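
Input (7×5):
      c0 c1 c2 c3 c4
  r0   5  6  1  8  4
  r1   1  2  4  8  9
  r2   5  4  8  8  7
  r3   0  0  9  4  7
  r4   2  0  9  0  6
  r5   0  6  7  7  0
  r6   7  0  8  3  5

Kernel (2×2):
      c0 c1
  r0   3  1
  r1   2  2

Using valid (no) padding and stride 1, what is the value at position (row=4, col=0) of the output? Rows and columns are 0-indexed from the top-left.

18

The receptive field on the input at this output position is [2 0 / 0 6]. Elementwise product with the kernel and sum: 2·3 + 0·1 + 0·2 + 6·2.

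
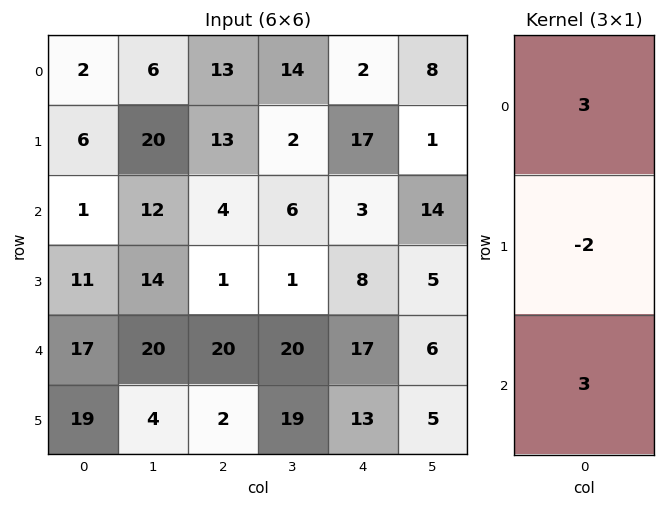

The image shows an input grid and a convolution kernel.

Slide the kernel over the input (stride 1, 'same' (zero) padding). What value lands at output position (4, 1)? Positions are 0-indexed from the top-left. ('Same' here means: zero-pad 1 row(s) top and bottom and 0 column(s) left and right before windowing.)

14

The receptive field on the zero-padded input at this output position is [14 / 20 / 4]. Elementwise product with the kernel and sum: 14·3 + 20·-2 + 4·3.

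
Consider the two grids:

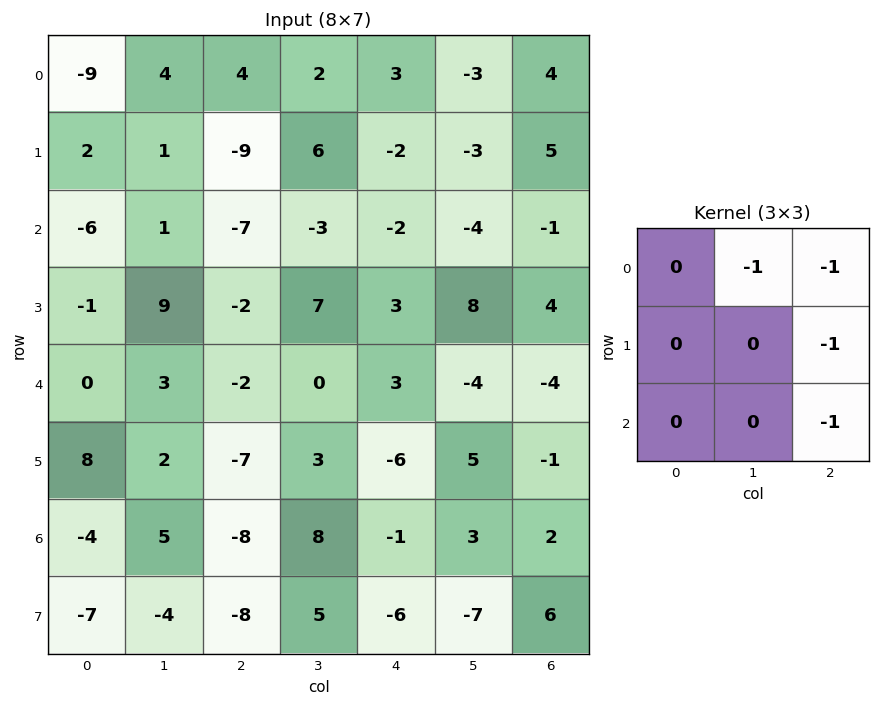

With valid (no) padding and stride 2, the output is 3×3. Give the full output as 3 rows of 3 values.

Output[0,0]: The receptive field on the input at this output position is [-9 4 4 / 2 1 -9 / -6 1 -7]. Elementwise product with the kernel and sum: 4·-1 + 4·-1 + -9·-1 + -7·-1.
Output[0,1]: The receptive field on the input at this output position is [4 2 3 / -9 6 -2 / -7 -3 -2]. Elementwise product with the kernel and sum: 2·-1 + 3·-1 + -2·-1 + -2·-1.

8 -1 -5
10 -1 5
14 4 7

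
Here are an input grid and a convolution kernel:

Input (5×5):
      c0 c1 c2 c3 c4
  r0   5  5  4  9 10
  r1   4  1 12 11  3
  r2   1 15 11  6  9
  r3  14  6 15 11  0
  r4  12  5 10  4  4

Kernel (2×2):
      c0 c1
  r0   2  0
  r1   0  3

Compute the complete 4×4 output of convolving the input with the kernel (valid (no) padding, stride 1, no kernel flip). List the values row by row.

13 46 41 27
53 35 42 49
20 75 55 12
43 42 42 34

Output[0,0]: The receptive field on the input at this output position is [5 5 / 4 1]. Elementwise product with the kernel and sum: 5·2 + 1·3.
Output[0,1]: The receptive field on the input at this output position is [5 4 / 1 12]. Elementwise product with the kernel and sum: 5·2 + 12·3.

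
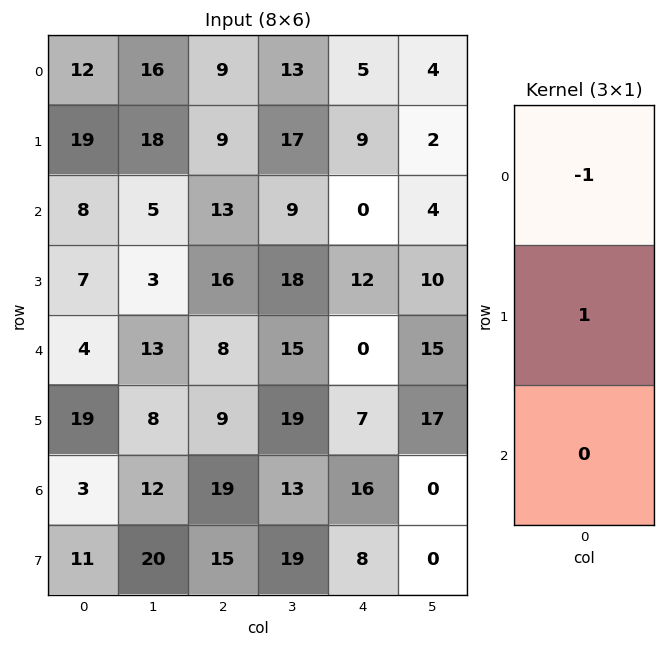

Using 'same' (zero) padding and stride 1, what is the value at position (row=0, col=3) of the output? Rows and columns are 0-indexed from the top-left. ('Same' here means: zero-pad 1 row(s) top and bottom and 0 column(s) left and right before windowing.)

The receptive field on the zero-padded input at this output position is [0 / 13 / 17]. Elementwise product with the kernel and sum: 0·-1 + 13·1.

13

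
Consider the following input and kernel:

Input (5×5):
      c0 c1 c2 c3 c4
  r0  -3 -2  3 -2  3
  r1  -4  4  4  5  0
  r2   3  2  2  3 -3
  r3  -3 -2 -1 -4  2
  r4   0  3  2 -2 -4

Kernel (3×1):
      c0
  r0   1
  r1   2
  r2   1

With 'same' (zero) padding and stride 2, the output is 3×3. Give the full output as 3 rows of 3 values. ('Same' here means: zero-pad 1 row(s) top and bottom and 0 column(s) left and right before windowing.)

Output[0,0]: The receptive field on the zero-padded input at this output position is [0 / -3 / -4]. Elementwise product with the kernel and sum: 0·1 + -3·2 + -4·1.
Output[0,1]: The receptive field on the zero-padded input at this output position is [0 / 3 / 4]. Elementwise product with the kernel and sum: 0·1 + 3·2 + 4·1.

-10 10 6
-1 7 -4
-3 3 -6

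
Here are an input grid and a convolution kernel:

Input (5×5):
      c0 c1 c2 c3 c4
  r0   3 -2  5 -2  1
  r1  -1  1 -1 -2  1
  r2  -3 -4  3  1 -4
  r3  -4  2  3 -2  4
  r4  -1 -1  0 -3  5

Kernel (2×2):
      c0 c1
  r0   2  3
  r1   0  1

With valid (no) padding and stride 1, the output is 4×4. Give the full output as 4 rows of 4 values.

Output[0,0]: The receptive field on the input at this output position is [3 -2 / -1 1]. Elementwise product with the kernel and sum: 3·2 + -2·3 + 1·1.
Output[0,1]: The receptive field on the input at this output position is [-2 5 / 1 -1]. Elementwise product with the kernel and sum: -2·2 + 5·3 + -1·1.

1 10 2 0
-3 2 -7 -5
-16 4 7 -6
-3 13 -3 13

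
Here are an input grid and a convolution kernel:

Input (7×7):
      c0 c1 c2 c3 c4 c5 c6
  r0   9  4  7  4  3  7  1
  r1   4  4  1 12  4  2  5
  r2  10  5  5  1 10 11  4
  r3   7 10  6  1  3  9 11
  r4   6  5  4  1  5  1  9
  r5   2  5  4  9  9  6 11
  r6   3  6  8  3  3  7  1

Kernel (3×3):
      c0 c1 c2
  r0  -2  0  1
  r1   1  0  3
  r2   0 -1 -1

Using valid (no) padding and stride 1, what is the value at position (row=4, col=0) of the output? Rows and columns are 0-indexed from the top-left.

The receptive field on the input at this output position is [6 5 4 / 2 5 4 / 3 6 8]. Elementwise product with the kernel and sum: 6·-2 + 4·1 + 2·1 + 4·3 + 6·-1 + 8·-1.

-8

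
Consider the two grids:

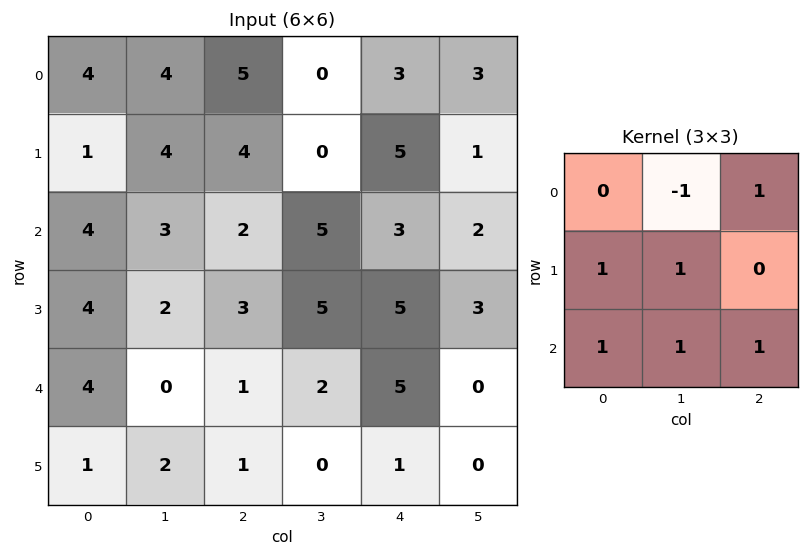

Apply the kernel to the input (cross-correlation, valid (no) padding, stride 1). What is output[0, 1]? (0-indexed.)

The receptive field on the input at this output position is [4 5 0 / 4 4 0 / 3 2 5]. Elementwise product with the kernel and sum: 5·-1 + 0·1 + 4·1 + 4·1 + 3·1 + 2·1 + 5·1.

13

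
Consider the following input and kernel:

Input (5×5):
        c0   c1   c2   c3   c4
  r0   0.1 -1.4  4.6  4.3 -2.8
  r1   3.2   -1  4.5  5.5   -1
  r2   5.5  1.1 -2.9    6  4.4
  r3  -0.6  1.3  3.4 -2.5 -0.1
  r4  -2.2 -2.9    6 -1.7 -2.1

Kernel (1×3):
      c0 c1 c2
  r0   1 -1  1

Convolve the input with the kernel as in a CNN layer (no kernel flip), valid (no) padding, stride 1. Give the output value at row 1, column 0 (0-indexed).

8.7

The receptive field on the input at this output position is [3.2 -1 4.5]. Elementwise product with the kernel and sum: 3.2·1 + -1·-1 + 4.5·1.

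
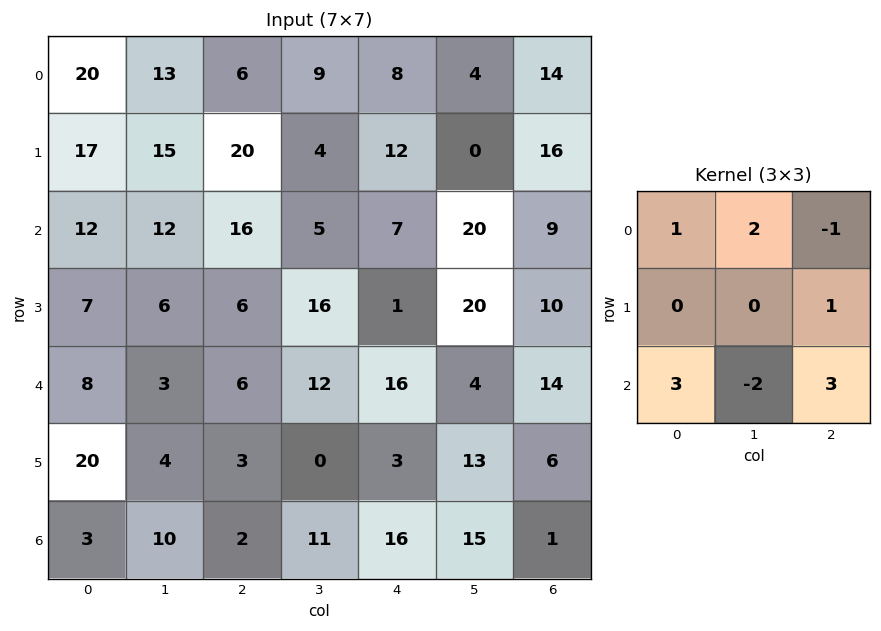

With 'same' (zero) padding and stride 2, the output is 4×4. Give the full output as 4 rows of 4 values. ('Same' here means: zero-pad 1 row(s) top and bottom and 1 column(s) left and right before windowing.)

Output[0,0]: The receptive field on the zero-padded input at this output position is [0 0 0 / 0 20 13 / 0 17 15]. Elementwise product with the kernel and sum: 0·1 + 0·2 + 0·-1 + 13·1 + 0·3 + 17·-2 + 15·3.
Output[0,1]: The receptive field on the zero-padded input at this output position is [0 0 0 / 13 6 9 / 15 20 4]. Elementwise product with the kernel and sum: 0·1 + 0·2 + 0·-1 + 9·1 + 15·3 + 20·-2 + 4·3.

24 26 -8 -32
35 110 154 72
-17 20 35 67
46 21 8 25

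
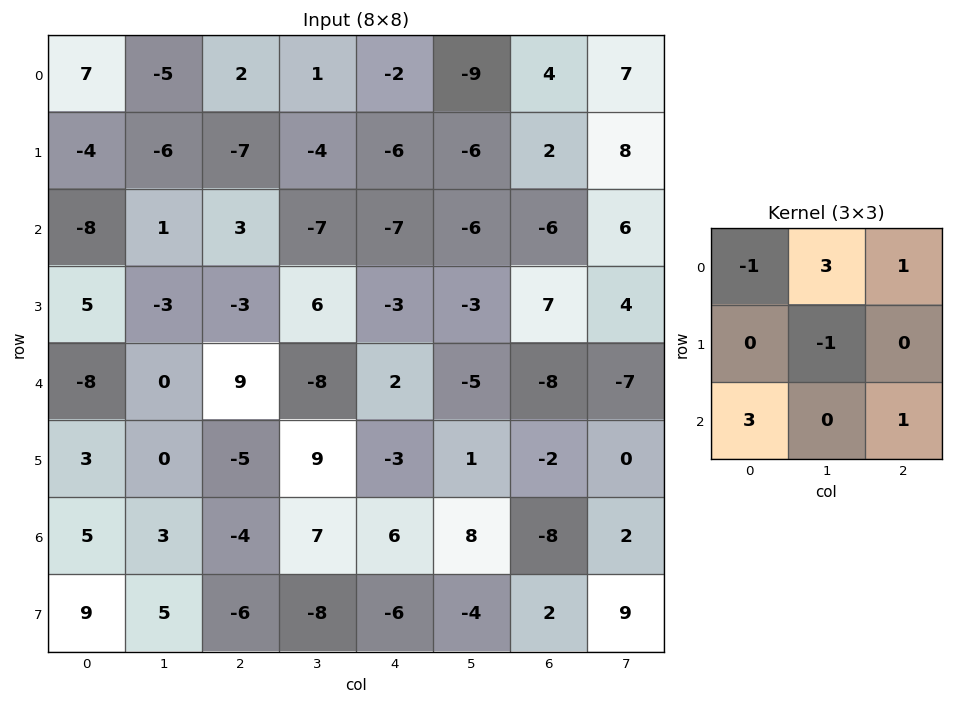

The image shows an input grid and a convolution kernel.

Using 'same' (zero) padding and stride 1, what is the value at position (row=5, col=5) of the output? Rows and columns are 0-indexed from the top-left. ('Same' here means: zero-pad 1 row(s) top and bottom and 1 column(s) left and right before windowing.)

The receptive field on the zero-padded input at this output position is [2 -5 -8 / -3 1 -2 / 6 8 -8]. Elementwise product with the kernel and sum: 2·-1 + -5·3 + -8·1 + 1·-1 + 6·3 + -8·1.

-16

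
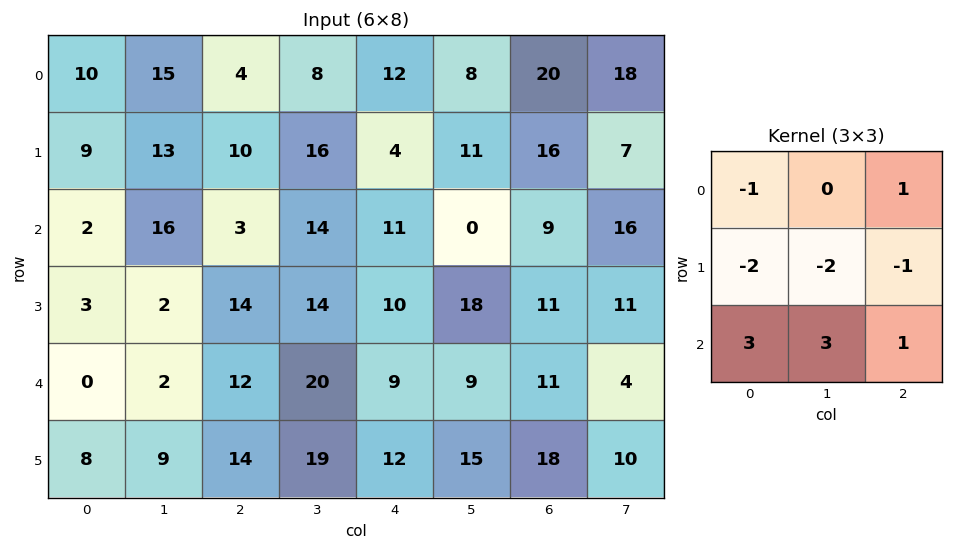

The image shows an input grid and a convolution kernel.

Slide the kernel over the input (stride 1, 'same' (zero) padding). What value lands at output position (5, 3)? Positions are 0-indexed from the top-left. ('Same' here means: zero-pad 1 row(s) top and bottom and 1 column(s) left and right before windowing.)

The receptive field on the zero-padded input at this output position is [12 20 9 / 14 19 12 / 0 0 0]. Elementwise product with the kernel and sum: 12·-1 + 9·1 + 14·-2 + 19·-2 + 12·-1 + 0·3 + 0·3 + 0·1.

-81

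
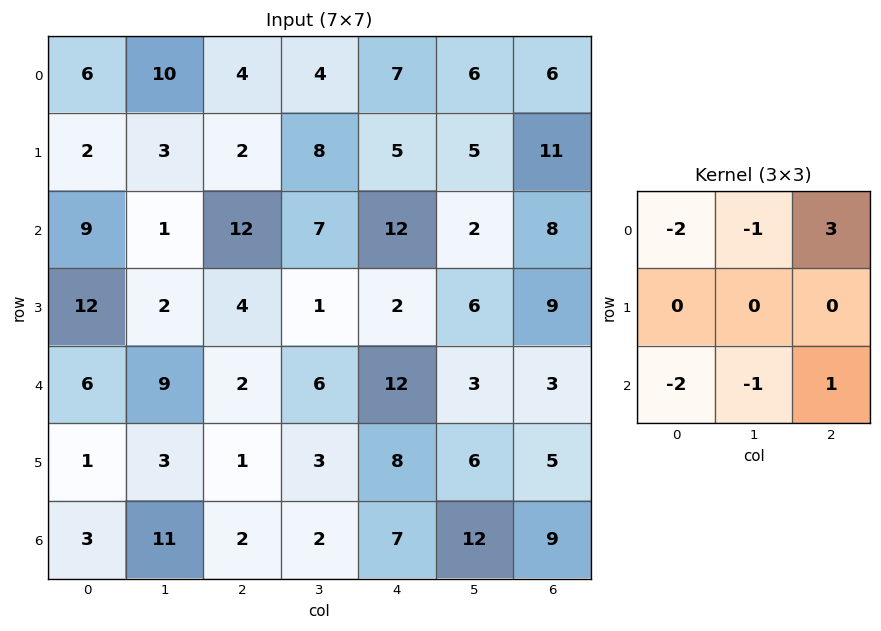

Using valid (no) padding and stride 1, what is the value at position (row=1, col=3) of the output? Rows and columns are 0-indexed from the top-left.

-4

The receptive field on the input at this output position is [8 5 5 / 7 12 2 / 1 2 6]. Elementwise product with the kernel and sum: 8·-2 + 5·-1 + 5·3 + 1·-2 + 2·-1 + 6·1.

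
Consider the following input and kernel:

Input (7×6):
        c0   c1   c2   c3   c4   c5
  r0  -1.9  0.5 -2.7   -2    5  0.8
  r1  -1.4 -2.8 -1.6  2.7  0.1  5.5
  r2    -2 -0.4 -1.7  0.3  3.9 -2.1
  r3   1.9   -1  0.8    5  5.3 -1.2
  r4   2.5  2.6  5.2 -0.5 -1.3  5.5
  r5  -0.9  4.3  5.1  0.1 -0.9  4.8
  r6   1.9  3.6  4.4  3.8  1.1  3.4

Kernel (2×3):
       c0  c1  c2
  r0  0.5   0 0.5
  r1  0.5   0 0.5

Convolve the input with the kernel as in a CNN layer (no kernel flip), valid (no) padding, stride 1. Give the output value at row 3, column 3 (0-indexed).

The receptive field on the input at this output position is [5 5.3 -1.2 / -0.5 -1.3 5.5]. Elementwise product with the kernel and sum: 5·0.5 + -1.2·0.5 + -0.5·0.5 + 5.5·0.5.

4.4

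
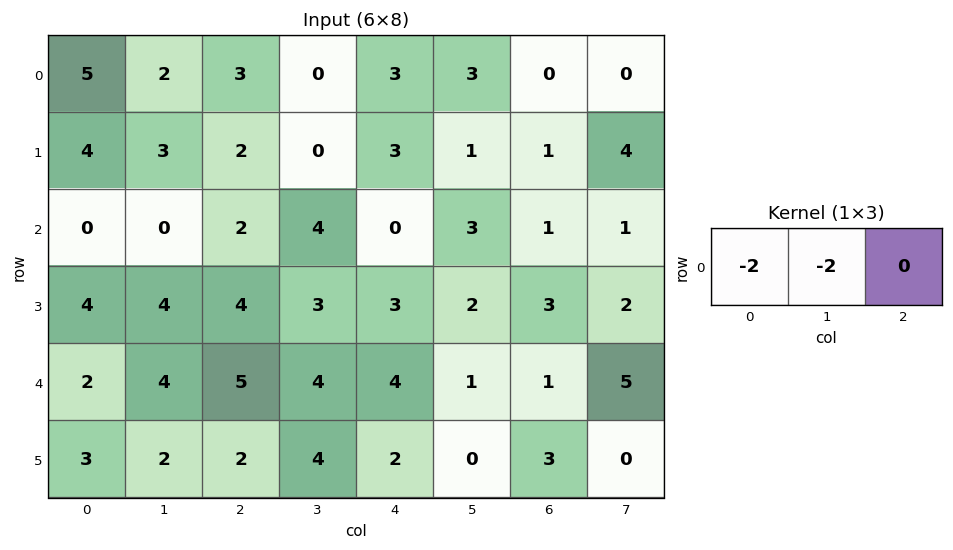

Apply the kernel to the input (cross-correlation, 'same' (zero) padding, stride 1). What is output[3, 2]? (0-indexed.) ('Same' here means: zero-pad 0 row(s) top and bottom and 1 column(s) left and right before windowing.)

The receptive field on the zero-padded input at this output position is [4 4 3]. Elementwise product with the kernel and sum: 4·-2 + 4·-2.

-16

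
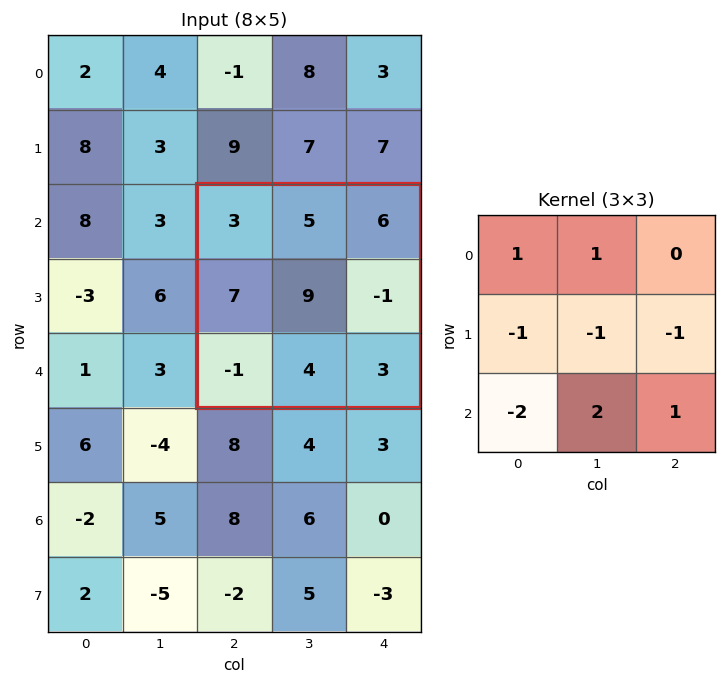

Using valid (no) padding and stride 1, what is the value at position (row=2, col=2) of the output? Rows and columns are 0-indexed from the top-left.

The receptive field on the input at this output position is [3 5 6 / 7 9 -1 / -1 4 3]. Elementwise product with the kernel and sum: 3·1 + 5·1 + 7·-1 + 9·-1 + -1·-1 + -1·-2 + 4·2 + 3·1.

6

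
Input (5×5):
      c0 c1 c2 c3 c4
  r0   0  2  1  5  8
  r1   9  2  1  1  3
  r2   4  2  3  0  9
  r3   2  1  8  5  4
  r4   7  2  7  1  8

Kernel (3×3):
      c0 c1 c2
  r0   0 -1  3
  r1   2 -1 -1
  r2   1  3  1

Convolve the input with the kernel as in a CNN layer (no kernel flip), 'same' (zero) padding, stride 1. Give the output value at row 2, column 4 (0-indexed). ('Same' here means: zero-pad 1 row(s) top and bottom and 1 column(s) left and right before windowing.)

5

The receptive field on the zero-padded input at this output position is [1 3 0 / 0 9 0 / 5 4 0]. Elementwise product with the kernel and sum: 3·-1 + 0·3 + 0·2 + 9·-1 + 0·-1 + 5·1 + 4·3 + 0·1.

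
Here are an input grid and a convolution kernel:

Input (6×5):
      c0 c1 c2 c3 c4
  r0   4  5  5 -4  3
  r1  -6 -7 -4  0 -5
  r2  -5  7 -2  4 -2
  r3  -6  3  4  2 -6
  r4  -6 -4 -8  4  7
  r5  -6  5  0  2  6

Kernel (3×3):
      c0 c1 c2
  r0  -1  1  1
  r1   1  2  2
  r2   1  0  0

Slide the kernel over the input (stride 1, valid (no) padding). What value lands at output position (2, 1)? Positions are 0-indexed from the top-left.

6

The receptive field on the input at this output position is [7 -2 4 / 3 4 2 / -4 -8 4]. Elementwise product with the kernel and sum: 7·-1 + -2·1 + 4·1 + 3·1 + 4·2 + 2·2 + -4·1.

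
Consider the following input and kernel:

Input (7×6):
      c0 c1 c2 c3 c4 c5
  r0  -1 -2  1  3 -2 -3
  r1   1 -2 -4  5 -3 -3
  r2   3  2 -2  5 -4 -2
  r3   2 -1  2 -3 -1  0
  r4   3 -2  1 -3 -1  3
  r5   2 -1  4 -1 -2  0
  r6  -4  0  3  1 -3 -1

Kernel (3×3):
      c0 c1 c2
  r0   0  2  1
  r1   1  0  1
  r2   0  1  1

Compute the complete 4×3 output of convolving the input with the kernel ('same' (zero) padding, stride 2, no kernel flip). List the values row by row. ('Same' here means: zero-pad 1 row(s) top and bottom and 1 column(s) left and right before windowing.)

Output[0,0]: The receptive field on the zero-padded input at this output position is [0 0 0 / 0 -1 -2 / 0 1 -2]. Elementwise product with the kernel and sum: 0·2 + 0·1 + 0·1 + -2·1 + 1·1 + -2·1.

-3 2 -6
3 3 -7
2 -1 -4
3 8 -4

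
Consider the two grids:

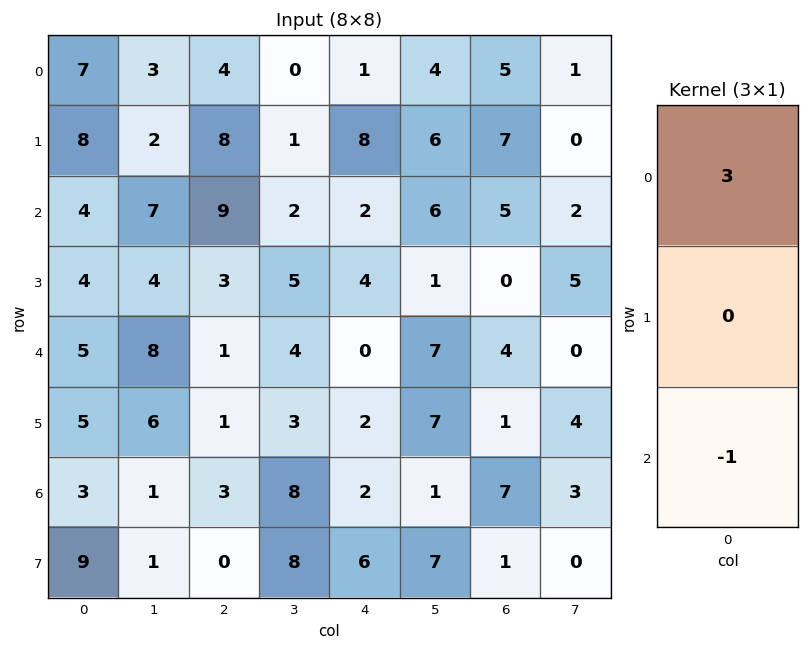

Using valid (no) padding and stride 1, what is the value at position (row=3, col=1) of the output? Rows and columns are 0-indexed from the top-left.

6

The receptive field on the input at this output position is [4 / 8 / 6]. Elementwise product with the kernel and sum: 4·3 + 6·-1.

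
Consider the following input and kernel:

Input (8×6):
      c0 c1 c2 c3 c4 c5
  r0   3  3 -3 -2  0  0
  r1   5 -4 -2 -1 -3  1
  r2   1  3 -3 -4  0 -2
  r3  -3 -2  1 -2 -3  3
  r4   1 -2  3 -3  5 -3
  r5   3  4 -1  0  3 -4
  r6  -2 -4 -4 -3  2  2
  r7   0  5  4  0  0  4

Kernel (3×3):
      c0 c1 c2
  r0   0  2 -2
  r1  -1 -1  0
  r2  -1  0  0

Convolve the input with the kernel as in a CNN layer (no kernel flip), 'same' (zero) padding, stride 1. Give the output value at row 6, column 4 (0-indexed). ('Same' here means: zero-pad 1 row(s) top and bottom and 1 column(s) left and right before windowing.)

The receptive field on the zero-padded input at this output position is [0 3 -4 / -3 2 2 / 0 0 4]. Elementwise product with the kernel and sum: 3·2 + -4·-2 + -3·-1 + 2·-1 + 0·-1.

15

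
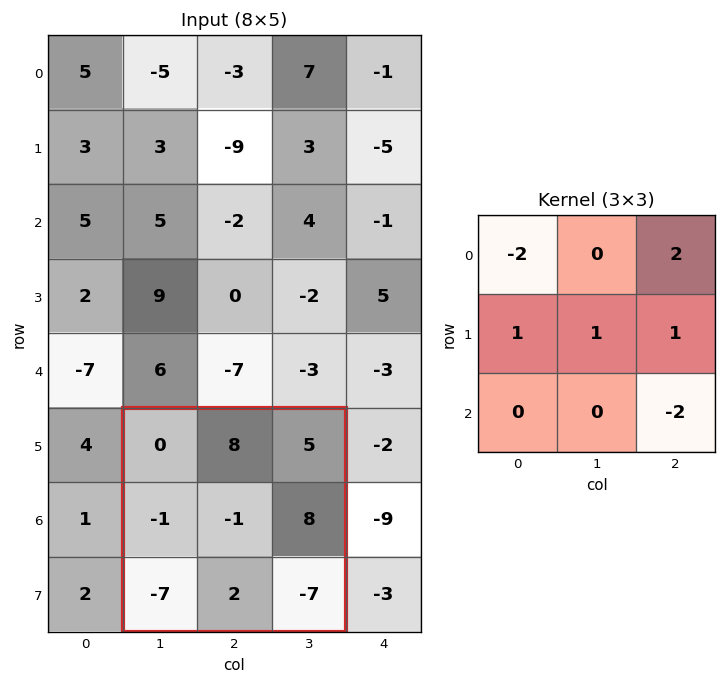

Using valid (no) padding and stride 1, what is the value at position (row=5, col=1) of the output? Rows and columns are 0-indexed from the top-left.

30

The receptive field on the input at this output position is [0 8 5 / -1 -1 8 / -7 2 -7]. Elementwise product with the kernel and sum: 0·-2 + 5·2 + -1·1 + -1·1 + 8·1 + -7·-2.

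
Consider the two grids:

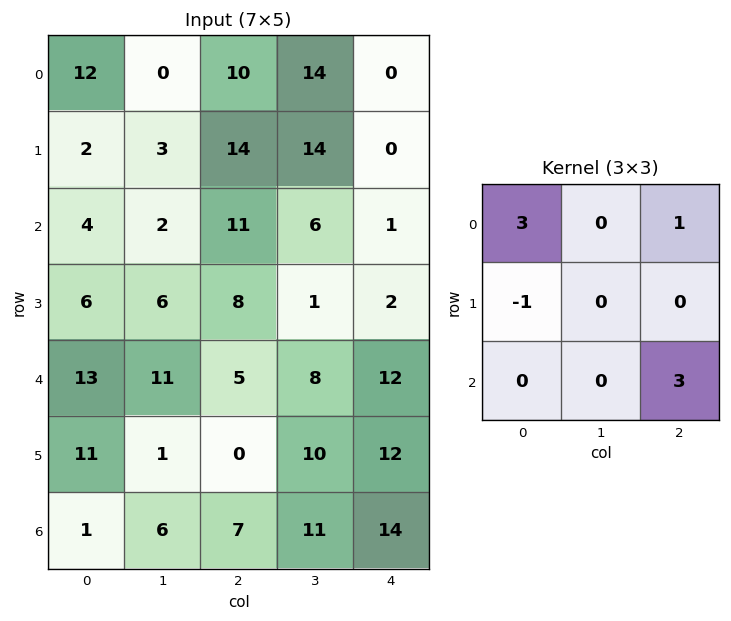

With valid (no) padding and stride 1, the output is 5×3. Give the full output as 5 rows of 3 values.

Output[0,0]: The receptive field on the input at this output position is [12 0 10 / 2 3 14 / 4 2 11]. Elementwise product with the kernel and sum: 12·3 + 10·1 + 2·-1 + 11·3.
Output[0,1]: The receptive field on the input at this output position is [0 10 14 / 3 14 14 / 2 11 6]. Elementwise product with the kernel and sum: 0·3 + 14·1 + 3·-1 + 6·3.

77 29 19
40 24 37
32 30 62
13 38 57
54 73 69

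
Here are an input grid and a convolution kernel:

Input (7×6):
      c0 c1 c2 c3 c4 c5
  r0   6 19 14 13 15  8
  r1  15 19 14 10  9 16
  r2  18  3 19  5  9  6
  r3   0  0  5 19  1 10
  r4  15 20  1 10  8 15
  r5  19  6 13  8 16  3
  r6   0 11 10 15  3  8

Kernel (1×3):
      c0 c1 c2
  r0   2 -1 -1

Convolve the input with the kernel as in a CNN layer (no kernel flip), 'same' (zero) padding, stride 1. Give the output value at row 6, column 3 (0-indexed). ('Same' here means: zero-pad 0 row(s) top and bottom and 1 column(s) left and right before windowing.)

2

The receptive field on the zero-padded input at this output position is [10 15 3]. Elementwise product with the kernel and sum: 10·2 + 15·-1 + 3·-1.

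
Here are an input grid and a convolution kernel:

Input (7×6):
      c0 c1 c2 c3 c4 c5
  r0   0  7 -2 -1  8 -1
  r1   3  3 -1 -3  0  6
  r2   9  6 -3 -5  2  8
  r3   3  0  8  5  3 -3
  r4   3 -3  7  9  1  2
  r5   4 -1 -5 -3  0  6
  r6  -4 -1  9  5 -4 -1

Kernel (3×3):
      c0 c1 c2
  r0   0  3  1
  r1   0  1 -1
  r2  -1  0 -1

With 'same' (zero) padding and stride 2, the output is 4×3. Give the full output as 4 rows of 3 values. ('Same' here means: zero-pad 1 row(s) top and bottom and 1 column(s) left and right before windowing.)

Output[0,0]: The receptive field on the zero-padded input at this output position is [0 0 0 / 0 0 7 / 0 3 3]. Elementwise product with the kernel and sum: 0·3 + 0·1 + 0·1 + 7·-1 + 0·-1 + 3·-1.
Output[0,1]: The receptive field on the zero-padded input at this output position is [0 0 0 / 7 -2 -1 / 3 -1 -3]. Elementwise product with the kernel and sum: 0·3 + 0·1 + -2·1 + -1·-1 + 3·-1 + -3·-1.

-10 -1 6
15 -9 -2
16 31 2
8 -14 3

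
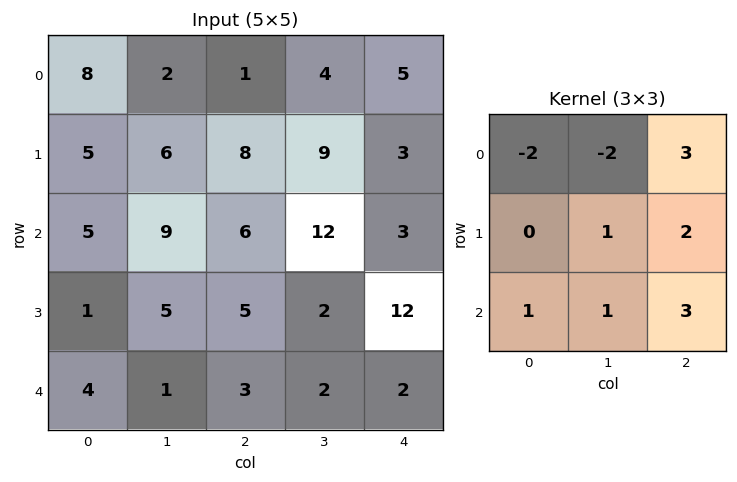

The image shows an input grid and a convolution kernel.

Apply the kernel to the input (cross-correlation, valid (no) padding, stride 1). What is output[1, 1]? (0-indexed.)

45

The receptive field on the input at this output position is [6 8 9 / 9 6 12 / 5 5 2]. Elementwise product with the kernel and sum: 6·-2 + 8·-2 + 9·3 + 6·1 + 12·2 + 5·1 + 5·1 + 2·3.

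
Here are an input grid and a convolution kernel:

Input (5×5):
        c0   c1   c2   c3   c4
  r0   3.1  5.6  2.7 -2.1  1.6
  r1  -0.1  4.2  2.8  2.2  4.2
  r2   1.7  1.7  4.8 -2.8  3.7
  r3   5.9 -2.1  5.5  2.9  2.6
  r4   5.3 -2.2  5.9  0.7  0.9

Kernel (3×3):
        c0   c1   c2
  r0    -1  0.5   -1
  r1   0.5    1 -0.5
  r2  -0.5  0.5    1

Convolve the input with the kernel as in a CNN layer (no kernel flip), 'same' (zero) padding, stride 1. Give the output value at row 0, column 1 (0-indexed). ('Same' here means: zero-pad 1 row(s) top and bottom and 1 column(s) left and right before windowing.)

The receptive field on the zero-padded input at this output position is [0 0 0 / 3.1 5.6 2.7 / -0.1 4.2 2.8]. Elementwise product with the kernel and sum: 0·-1 + 0·0.5 + 0·-1 + 3.1·0.5 + 5.6·1 + 2.7·-0.5 + -0.1·-0.5 + 4.2·0.5 + 2.8·1.

10.75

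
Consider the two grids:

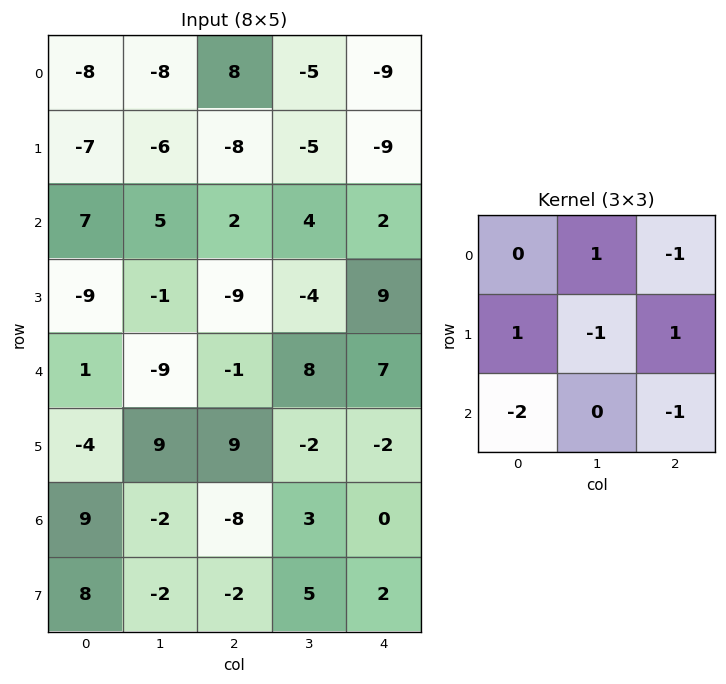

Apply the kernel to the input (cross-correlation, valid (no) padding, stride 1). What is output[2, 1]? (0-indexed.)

12

The receptive field on the input at this output position is [5 2 4 / -1 -9 -4 / -9 -1 8]. Elementwise product with the kernel and sum: 2·1 + 4·-1 + -1·1 + -9·-1 + -4·1 + -9·-2 + 8·-1.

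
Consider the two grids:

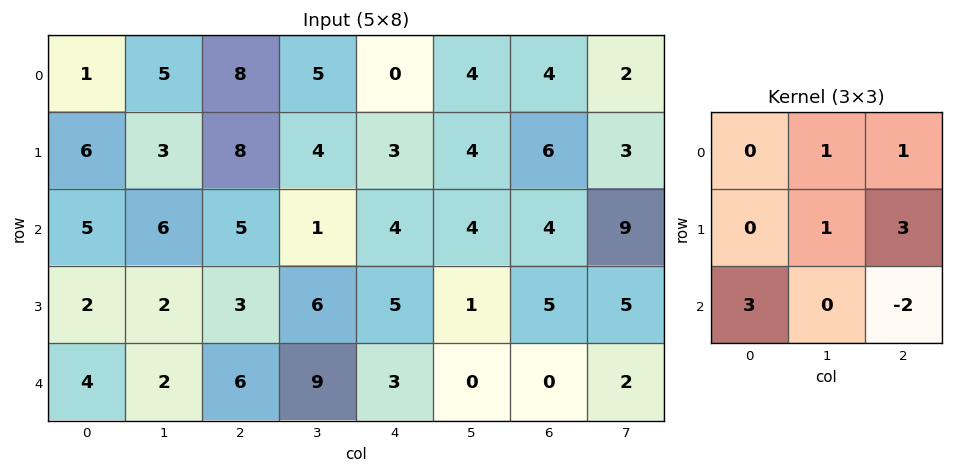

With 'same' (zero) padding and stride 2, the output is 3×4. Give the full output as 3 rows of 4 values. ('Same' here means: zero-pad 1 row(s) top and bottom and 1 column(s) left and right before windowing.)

10 24 16 16
28 14 39 33
14 42 9 16

Output[0,0]: The receptive field on the zero-padded input at this output position is [0 0 0 / 0 1 5 / 0 6 3]. Elementwise product with the kernel and sum: 0·1 + 0·1 + 1·1 + 5·3 + 0·3 + 3·-2.
Output[0,1]: The receptive field on the zero-padded input at this output position is [0 0 0 / 5 8 5 / 3 8 4]. Elementwise product with the kernel and sum: 0·1 + 0·1 + 8·1 + 5·3 + 3·3 + 4·-2.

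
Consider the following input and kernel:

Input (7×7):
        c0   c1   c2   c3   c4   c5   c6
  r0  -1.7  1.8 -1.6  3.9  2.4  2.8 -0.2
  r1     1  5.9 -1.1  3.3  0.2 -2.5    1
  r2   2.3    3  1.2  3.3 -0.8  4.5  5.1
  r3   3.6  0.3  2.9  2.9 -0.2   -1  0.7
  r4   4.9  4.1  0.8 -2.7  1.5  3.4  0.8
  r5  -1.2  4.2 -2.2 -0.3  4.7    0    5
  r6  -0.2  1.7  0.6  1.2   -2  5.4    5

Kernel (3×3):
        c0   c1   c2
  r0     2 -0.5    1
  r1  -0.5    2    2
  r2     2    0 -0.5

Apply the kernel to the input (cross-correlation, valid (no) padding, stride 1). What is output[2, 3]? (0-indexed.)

The receptive field on the input at this output position is [3.3 -0.8 4.5 / 2.9 -0.2 -1 / -2.7 1.5 3.4]. Elementwise product with the kernel and sum: 3.3·2 + -0.8·-0.5 + 4.5·1 + 2.9·-0.5 + -0.2·2 + -1·2 + -2.7·2 + 3.4·-0.5.

0.55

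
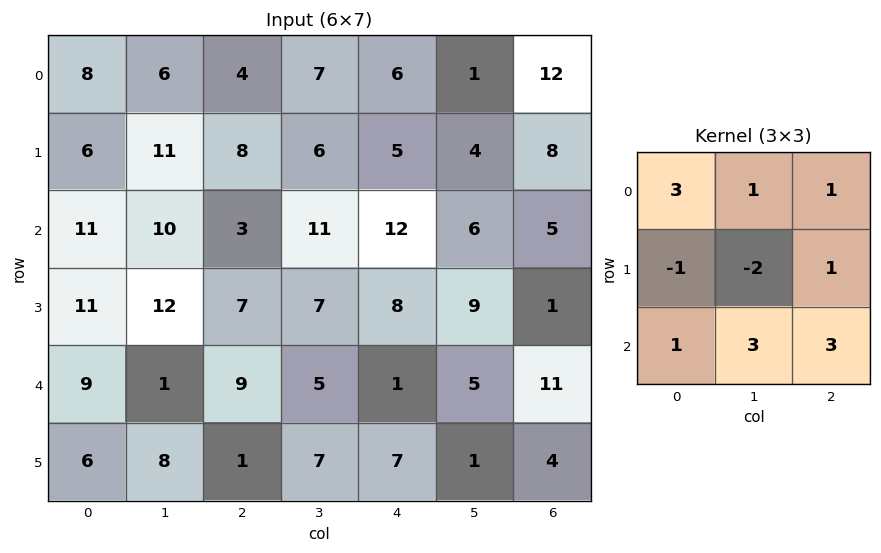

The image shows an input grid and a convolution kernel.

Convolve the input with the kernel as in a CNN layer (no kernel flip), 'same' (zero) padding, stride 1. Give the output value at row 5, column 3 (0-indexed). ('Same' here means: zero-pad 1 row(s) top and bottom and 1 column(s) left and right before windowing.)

25

The receptive field on the zero-padded input at this output position is [9 5 1 / 1 7 7 / 0 0 0]. Elementwise product with the kernel and sum: 9·3 + 5·1 + 1·1 + 1·-1 + 7·-2 + 7·1 + 0·1 + 0·3 + 0·3.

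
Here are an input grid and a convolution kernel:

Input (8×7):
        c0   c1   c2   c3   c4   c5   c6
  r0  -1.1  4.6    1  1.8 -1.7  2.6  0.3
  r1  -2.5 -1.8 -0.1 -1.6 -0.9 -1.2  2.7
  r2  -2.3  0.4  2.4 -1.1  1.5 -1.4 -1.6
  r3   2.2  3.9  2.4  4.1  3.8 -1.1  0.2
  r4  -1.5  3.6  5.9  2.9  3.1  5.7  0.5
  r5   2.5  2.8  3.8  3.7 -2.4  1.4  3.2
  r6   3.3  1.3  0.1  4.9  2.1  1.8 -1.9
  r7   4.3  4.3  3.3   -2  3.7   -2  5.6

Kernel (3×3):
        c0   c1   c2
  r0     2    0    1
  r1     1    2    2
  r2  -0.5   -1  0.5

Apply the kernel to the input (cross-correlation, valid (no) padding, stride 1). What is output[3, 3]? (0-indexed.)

The receptive field on the input at this output position is [4.1 3.8 -1.1 / 2.9 3.1 5.7 / 3.7 -2.4 1.4]. Elementwise product with the kernel and sum: 4.1·2 + -1.1·1 + 2.9·1 + 3.1·2 + 5.7·2 + 3.7·-0.5 + -2.4·-1 + 1.4·0.5.

28.85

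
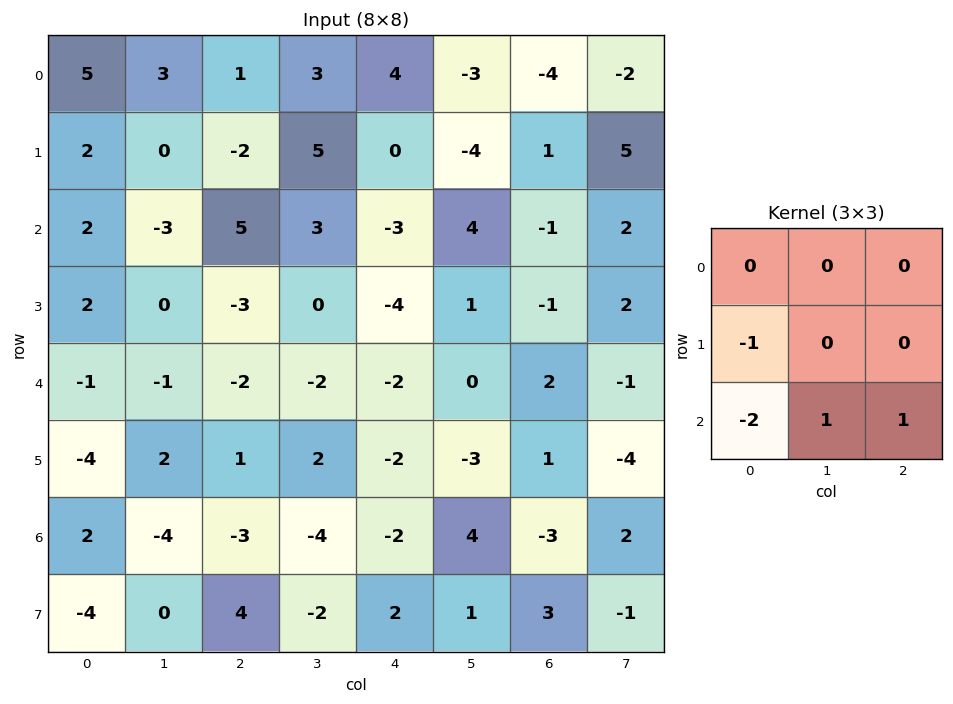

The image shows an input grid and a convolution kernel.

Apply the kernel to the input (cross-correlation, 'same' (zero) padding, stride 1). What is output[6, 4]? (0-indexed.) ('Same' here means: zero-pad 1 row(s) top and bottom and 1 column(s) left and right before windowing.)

The receptive field on the zero-padded input at this output position is [2 -2 -3 / -4 -2 4 / -2 2 1]. Elementwise product with the kernel and sum: -4·-1 + -2·-2 + 2·1 + 1·1.

11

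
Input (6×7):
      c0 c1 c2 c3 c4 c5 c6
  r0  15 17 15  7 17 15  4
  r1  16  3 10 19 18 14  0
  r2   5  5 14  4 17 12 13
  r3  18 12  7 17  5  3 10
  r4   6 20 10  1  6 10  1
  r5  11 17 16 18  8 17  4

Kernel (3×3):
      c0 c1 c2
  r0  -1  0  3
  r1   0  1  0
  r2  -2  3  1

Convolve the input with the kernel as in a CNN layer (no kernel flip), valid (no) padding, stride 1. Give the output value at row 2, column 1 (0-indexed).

5

The receptive field on the input at this output position is [5 14 4 / 12 7 17 / 20 10 1]. Elementwise product with the kernel and sum: 5·-1 + 4·3 + 7·1 + 20·-2 + 10·3 + 1·1.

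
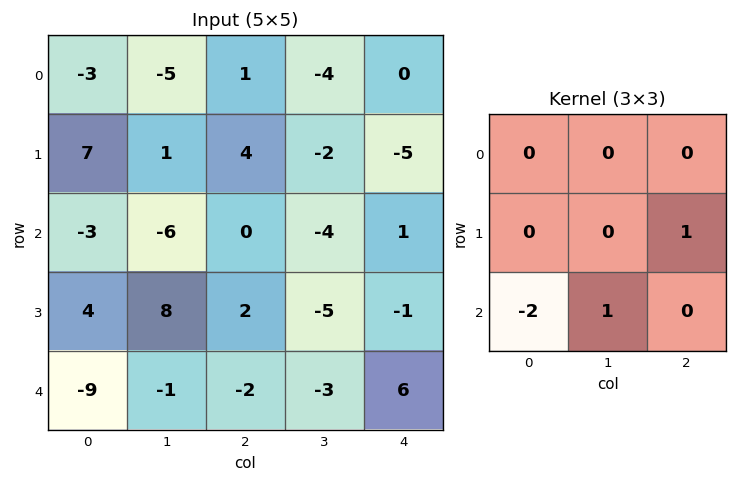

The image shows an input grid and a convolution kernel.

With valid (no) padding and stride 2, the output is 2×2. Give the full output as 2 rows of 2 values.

Output[0,0]: The receptive field on the input at this output position is [-3 -5 1 / 7 1 4 / -3 -6 0]. Elementwise product with the kernel and sum: 4·1 + -3·-2 + -6·1.

4 -9
19 0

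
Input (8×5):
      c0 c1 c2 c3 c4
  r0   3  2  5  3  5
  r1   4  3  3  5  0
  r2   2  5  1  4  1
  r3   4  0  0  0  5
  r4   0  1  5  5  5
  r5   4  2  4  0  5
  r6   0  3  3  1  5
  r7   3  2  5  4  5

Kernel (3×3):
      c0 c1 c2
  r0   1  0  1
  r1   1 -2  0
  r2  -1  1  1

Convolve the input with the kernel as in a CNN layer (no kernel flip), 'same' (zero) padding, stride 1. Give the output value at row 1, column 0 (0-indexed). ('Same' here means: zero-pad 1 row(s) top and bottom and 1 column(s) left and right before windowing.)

1

The receptive field on the zero-padded input at this output position is [0 3 2 / 0 4 3 / 0 2 5]. Elementwise product with the kernel and sum: 0·1 + 2·1 + 0·1 + 4·-2 + 0·-1 + 2·1 + 5·1.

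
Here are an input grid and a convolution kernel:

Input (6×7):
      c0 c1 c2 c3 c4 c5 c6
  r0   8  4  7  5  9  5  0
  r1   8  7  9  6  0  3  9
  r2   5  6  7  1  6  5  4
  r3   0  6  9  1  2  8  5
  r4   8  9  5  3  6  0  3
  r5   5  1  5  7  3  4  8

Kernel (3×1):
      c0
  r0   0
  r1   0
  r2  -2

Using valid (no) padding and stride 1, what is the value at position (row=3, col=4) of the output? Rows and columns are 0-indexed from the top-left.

-6

The receptive field on the input at this output position is [2 / 6 / 3]. Elementwise product with the kernel and sum: 3·-2.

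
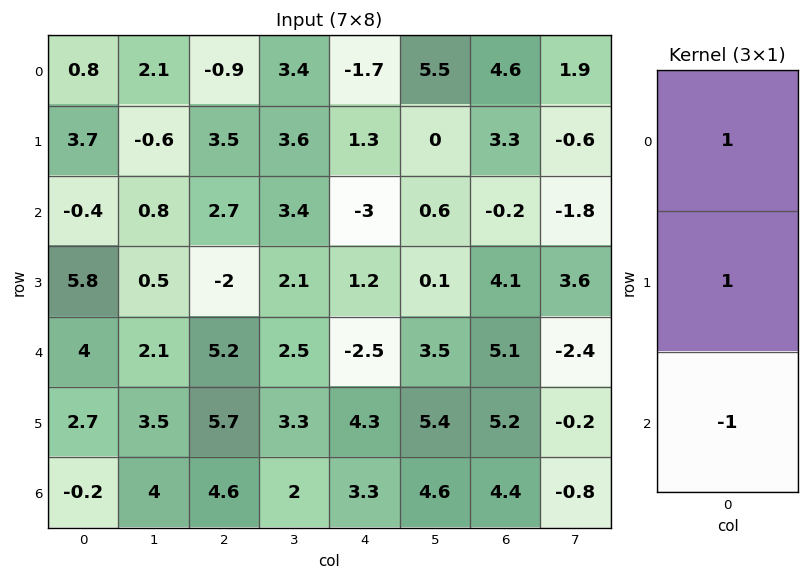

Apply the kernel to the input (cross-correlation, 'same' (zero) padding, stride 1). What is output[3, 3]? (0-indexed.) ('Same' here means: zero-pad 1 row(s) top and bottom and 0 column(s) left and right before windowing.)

3

The receptive field on the zero-padded input at this output position is [3.4 / 2.1 / 2.5]. Elementwise product with the kernel and sum: 3.4·1 + 2.1·1 + 2.5·-1.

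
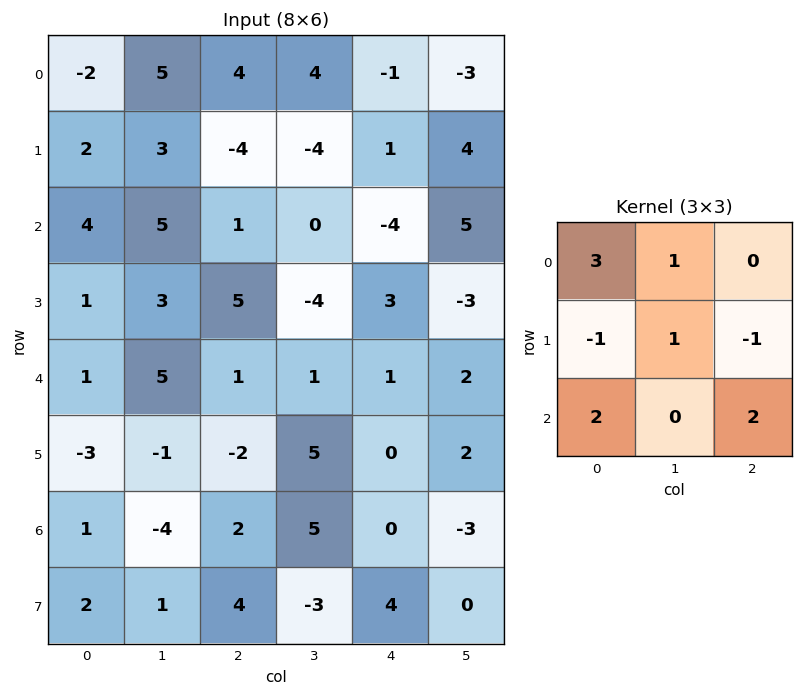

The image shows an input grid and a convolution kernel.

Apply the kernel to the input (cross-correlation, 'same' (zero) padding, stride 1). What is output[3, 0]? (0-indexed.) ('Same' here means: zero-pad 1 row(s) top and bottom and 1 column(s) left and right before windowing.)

12

The receptive field on the zero-padded input at this output position is [0 4 5 / 0 1 3 / 0 1 5]. Elementwise product with the kernel and sum: 0·3 + 4·1 + 0·-1 + 1·1 + 3·-1 + 0·2 + 5·2.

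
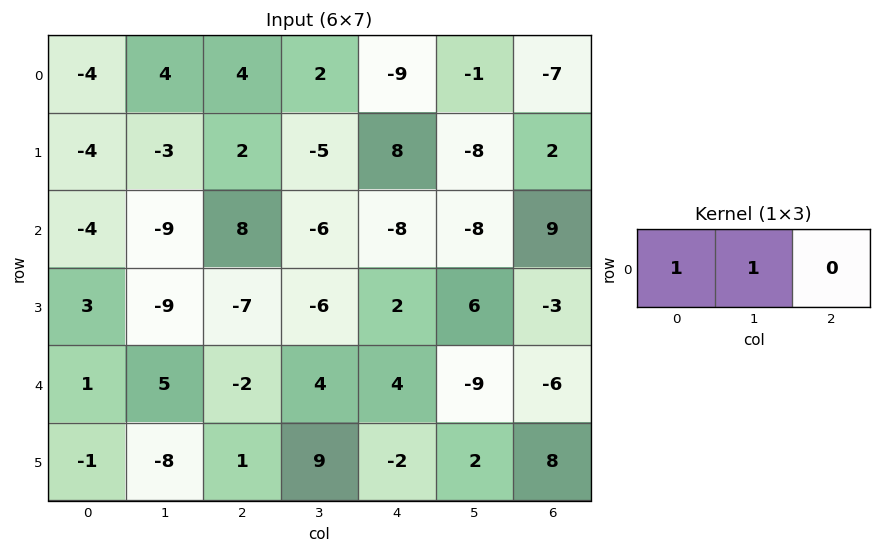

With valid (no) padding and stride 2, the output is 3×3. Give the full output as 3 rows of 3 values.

Output[0,0]: The receptive field on the input at this output position is [-4 4 4]. Elementwise product with the kernel and sum: -4·1 + 4·1.

0 6 -10
-13 2 -16
6 2 -5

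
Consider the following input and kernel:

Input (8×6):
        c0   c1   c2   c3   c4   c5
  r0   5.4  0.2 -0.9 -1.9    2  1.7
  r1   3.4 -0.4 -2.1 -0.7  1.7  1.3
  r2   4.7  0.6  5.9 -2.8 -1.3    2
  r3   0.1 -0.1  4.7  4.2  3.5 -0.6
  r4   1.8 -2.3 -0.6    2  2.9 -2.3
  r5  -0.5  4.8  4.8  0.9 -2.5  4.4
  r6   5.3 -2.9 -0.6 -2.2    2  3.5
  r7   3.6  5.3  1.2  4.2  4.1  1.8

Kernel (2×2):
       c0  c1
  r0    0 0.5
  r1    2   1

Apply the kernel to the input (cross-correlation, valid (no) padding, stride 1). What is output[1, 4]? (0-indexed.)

The receptive field on the input at this output position is [1.7 1.3 / -1.3 2]. Elementwise product with the kernel and sum: 1.3·0.5 + -1.3·2 + 2·1.

0.05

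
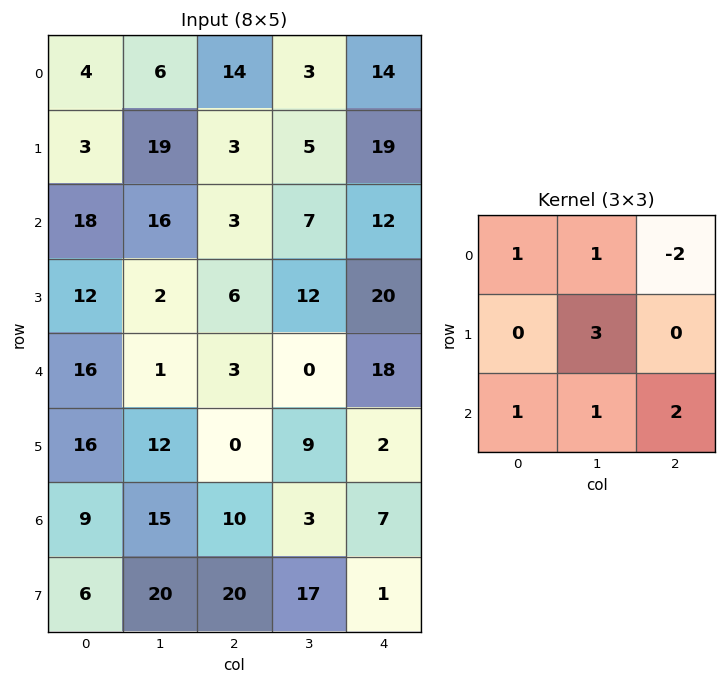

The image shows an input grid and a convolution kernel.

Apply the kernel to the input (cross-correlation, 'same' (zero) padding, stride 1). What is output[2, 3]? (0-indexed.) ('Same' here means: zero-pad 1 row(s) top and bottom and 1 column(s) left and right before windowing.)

49

The receptive field on the zero-padded input at this output position is [3 5 19 / 3 7 12 / 6 12 20]. Elementwise product with the kernel and sum: 3·1 + 5·1 + 19·-2 + 7·3 + 6·1 + 12·1 + 20·2.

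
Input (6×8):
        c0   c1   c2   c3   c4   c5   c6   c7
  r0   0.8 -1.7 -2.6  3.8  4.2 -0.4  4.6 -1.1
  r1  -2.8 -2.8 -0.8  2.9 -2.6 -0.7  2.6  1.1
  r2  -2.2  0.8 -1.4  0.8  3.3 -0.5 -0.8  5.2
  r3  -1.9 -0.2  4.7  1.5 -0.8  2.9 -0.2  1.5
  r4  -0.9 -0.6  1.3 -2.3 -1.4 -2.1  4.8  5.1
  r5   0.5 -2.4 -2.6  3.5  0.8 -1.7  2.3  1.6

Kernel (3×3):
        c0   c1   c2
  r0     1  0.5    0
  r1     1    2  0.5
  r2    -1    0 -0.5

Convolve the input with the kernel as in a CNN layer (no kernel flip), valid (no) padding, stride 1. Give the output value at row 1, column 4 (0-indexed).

The receptive field on the input at this output position is [-2.6 -0.7 2.6 / 3.3 -0.5 -0.8 / -0.8 2.9 -0.2]. Elementwise product with the kernel and sum: -2.6·1 + -0.7·0.5 + 3.3·1 + -0.5·2 + -0.8·0.5 + -0.8·-1 + -0.2·-0.5.

-0.15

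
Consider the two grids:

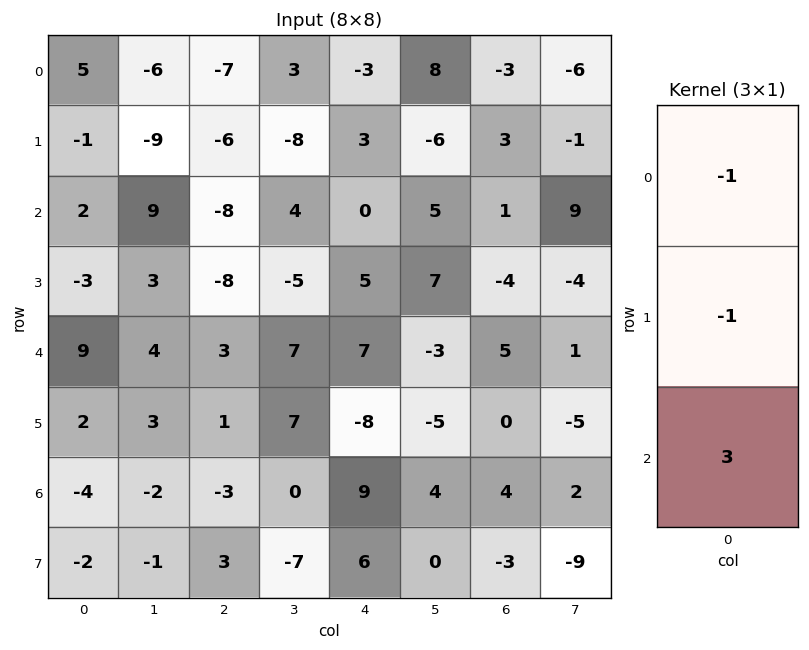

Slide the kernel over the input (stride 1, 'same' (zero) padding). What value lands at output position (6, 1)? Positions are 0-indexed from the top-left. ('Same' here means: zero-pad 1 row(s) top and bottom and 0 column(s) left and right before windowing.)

-4

The receptive field on the zero-padded input at this output position is [3 / -2 / -1]. Elementwise product with the kernel and sum: 3·-1 + -2·-1 + -1·3.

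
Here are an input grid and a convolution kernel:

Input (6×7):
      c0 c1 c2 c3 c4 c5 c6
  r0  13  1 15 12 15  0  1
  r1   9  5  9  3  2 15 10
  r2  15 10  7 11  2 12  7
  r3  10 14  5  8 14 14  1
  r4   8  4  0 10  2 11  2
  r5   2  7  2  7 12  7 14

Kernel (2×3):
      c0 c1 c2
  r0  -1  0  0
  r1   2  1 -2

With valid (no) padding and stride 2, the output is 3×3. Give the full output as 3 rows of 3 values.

-8 2 -16
9 -17 38
-1 -13 1

Output[0,0]: The receptive field on the input at this output position is [13 1 15 / 9 5 9]. Elementwise product with the kernel and sum: 13·-1 + 9·2 + 5·1 + 9·-2.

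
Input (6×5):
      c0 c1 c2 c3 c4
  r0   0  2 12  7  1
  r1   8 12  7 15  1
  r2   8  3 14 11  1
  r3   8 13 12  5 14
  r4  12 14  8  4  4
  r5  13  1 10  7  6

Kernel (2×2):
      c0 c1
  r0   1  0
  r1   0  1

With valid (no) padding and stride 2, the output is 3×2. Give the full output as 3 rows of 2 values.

Output[0,0]: The receptive field on the input at this output position is [0 2 / 8 12]. Elementwise product with the kernel and sum: 0·1 + 12·1.
Output[0,1]: The receptive field on the input at this output position is [12 7 / 7 15]. Elementwise product with the kernel and sum: 12·1 + 15·1.

12 27
21 19
13 15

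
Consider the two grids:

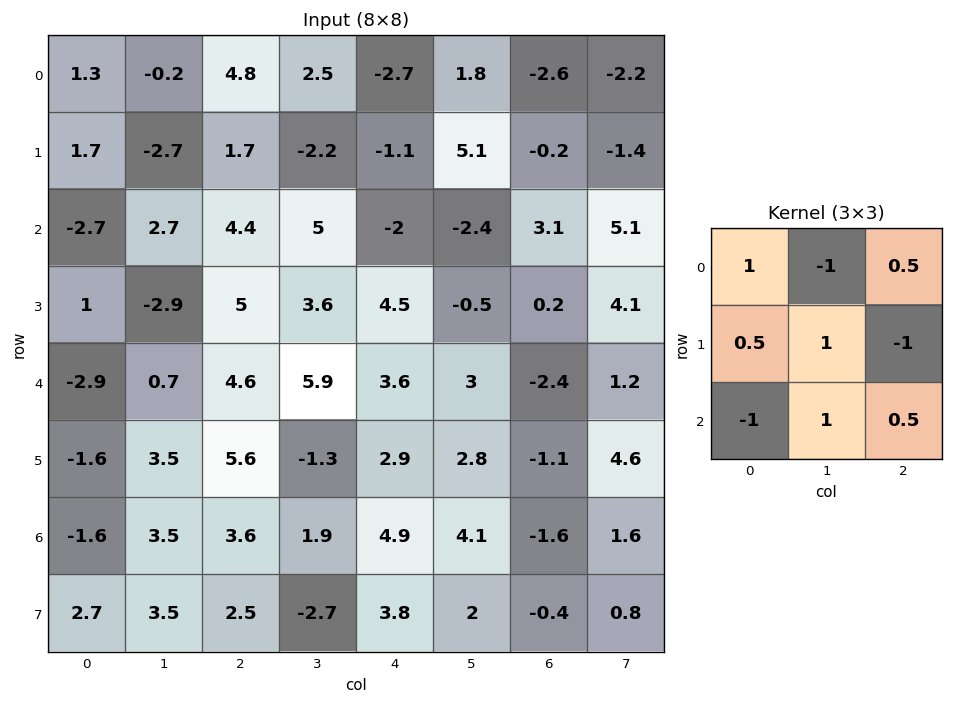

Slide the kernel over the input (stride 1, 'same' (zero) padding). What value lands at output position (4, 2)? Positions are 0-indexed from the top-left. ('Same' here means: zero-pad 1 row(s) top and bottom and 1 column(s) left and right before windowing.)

The receptive field on the zero-padded input at this output position is [-2.9 5 3.6 / 0.7 4.6 5.9 / 3.5 5.6 -1.3]. Elementwise product with the kernel and sum: -2.9·1 + 5·-1 + 3.6·0.5 + 0.7·0.5 + 4.6·1 + 5.9·-1 + 3.5·-1 + 5.6·1 + -1.3·0.5.

-5.6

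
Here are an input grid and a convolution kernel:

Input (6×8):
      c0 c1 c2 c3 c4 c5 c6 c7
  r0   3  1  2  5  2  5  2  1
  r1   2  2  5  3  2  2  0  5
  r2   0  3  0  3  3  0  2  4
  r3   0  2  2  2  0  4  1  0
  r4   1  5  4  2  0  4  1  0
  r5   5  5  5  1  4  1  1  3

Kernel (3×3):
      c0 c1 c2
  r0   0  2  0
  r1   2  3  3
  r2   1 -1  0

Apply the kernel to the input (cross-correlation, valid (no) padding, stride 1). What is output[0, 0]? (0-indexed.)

24

The receptive field on the input at this output position is [3 1 2 / 2 2 5 / 0 3 0]. Elementwise product with the kernel and sum: 1·2 + 2·2 + 2·3 + 5·3 + 0·1 + 3·-1.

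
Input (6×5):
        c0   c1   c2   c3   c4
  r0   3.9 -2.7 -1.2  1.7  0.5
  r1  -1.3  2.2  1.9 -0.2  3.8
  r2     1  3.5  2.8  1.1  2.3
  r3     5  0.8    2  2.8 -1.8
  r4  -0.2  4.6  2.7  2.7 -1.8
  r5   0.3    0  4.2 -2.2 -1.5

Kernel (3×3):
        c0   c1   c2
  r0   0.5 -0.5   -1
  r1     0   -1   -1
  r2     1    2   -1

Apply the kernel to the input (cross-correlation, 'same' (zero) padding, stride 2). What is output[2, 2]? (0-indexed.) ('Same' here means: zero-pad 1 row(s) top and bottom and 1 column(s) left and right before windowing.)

-1.1

The receptive field on the zero-padded input at this output position is [2.8 -1.8 0 / 2.7 -1.8 0 / -2.2 -1.5 0]. Elementwise product with the kernel and sum: 2.8·0.5 + -1.8·-0.5 + 0·-1 + -1.8·-1 + 0·-1 + -2.2·1 + -1.5·2 + 0·-1.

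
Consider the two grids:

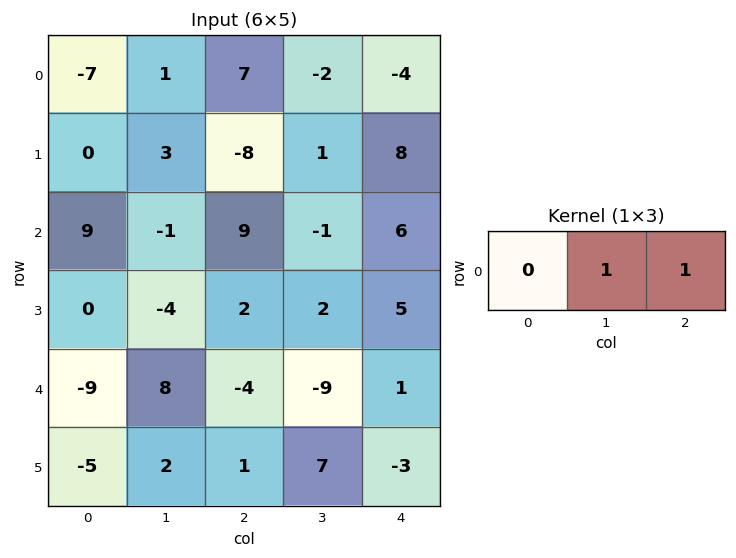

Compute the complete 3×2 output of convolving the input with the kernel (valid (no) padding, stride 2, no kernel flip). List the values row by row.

Output[0,0]: The receptive field on the input at this output position is [-7 1 7]. Elementwise product with the kernel and sum: 1·1 + 7·1.

8 -6
8 5
4 -8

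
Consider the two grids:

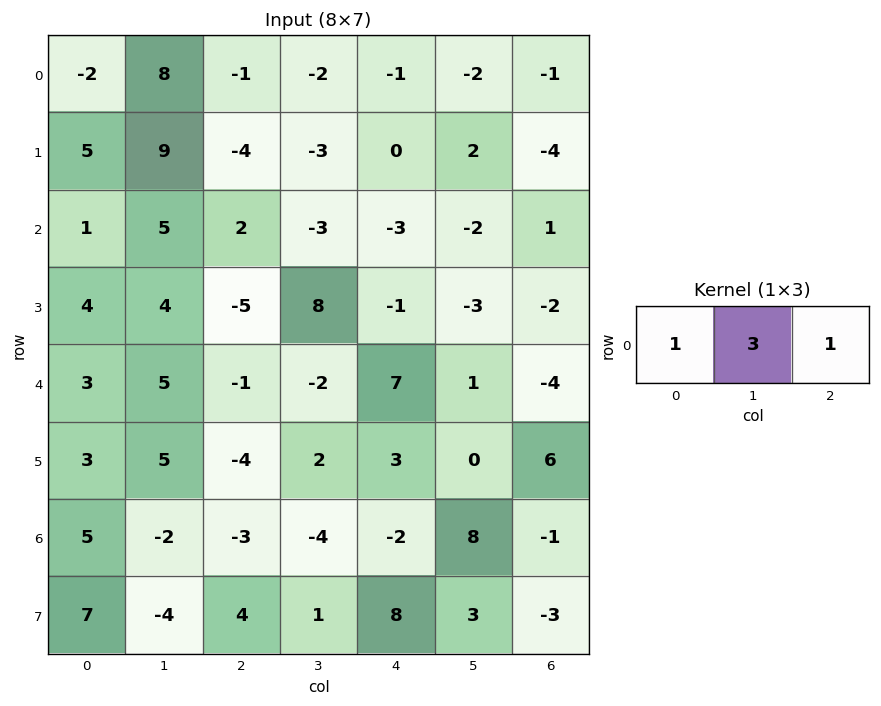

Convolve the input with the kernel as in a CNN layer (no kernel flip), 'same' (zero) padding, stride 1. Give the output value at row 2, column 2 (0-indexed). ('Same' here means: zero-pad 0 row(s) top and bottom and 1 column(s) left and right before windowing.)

8

The receptive field on the zero-padded input at this output position is [5 2 -3]. Elementwise product with the kernel and sum: 5·1 + 2·3 + -3·1.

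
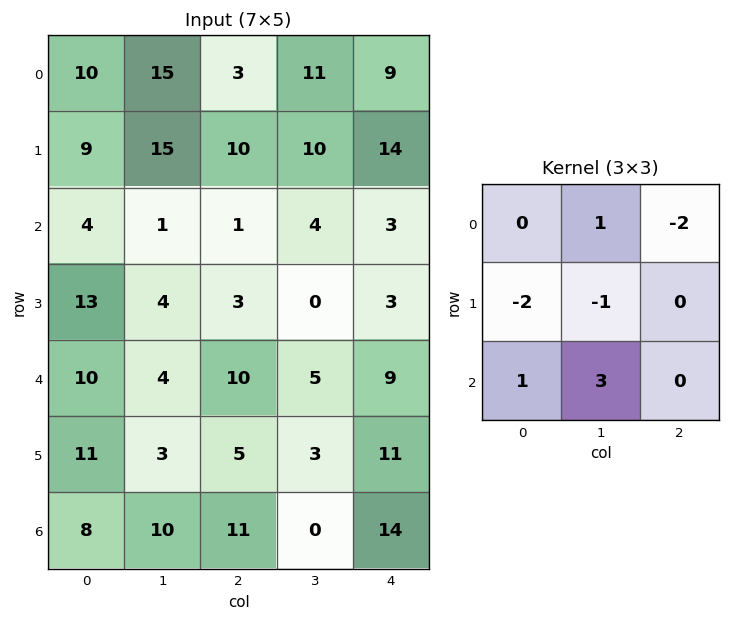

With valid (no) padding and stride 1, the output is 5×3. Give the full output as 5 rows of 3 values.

Output[0,0]: The receptive field on the input at this output position is [10 15 3 / 9 15 10 / 4 1 1]. Elementwise product with the kernel and sum: 15·1 + 3·-2 + 9·-2 + 15·-1 + 4·1 + 1·3.

-17 -55 -24
11 0 -21
-9 16 17
-6 3 -17
-3 32 -15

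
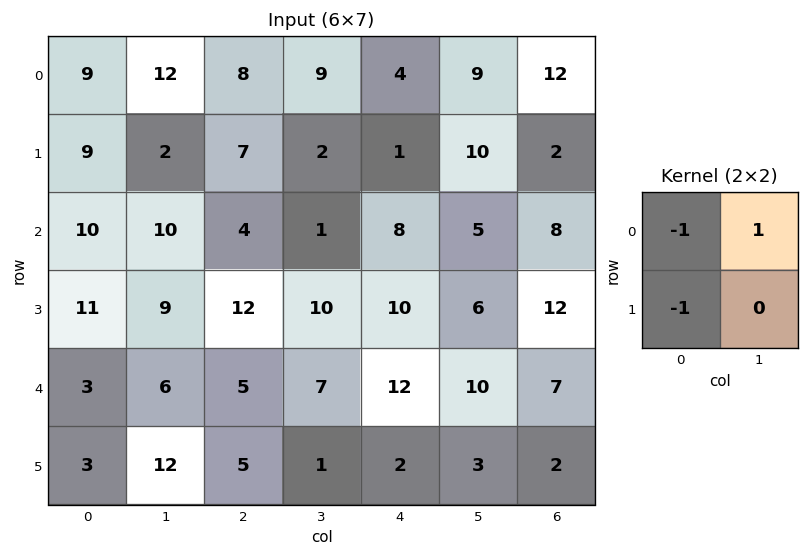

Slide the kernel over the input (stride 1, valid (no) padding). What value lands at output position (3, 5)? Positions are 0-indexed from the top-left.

The receptive field on the input at this output position is [6 12 / 10 7]. Elementwise product with the kernel and sum: 6·-1 + 12·1 + 10·-1.

-4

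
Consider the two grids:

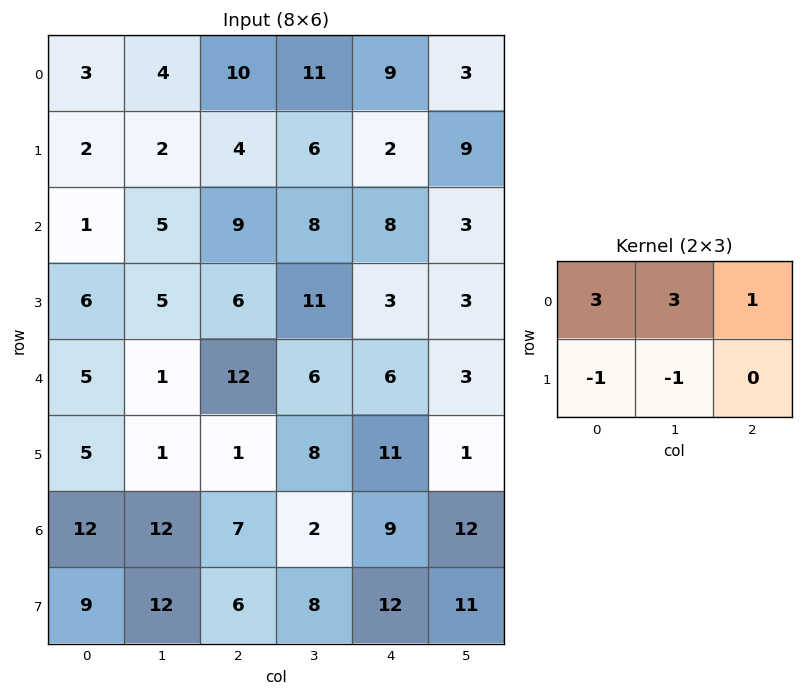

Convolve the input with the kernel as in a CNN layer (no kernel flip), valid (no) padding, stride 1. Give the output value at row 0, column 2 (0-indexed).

The receptive field on the input at this output position is [10 11 9 / 4 6 2]. Elementwise product with the kernel and sum: 10·3 + 11·3 + 9·1 + 4·-1 + 6·-1.

62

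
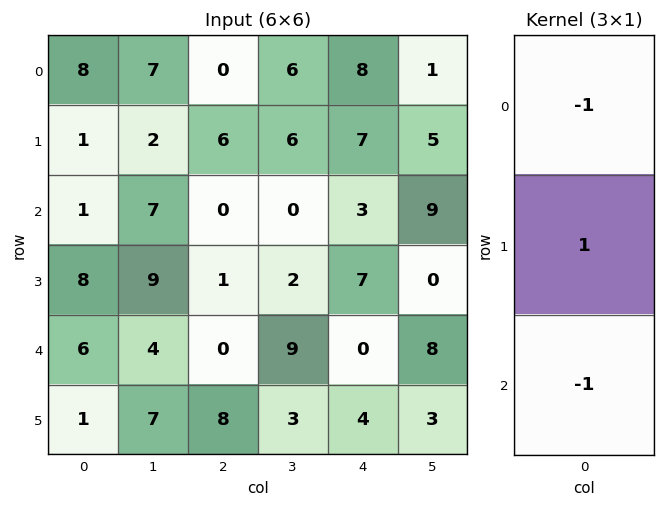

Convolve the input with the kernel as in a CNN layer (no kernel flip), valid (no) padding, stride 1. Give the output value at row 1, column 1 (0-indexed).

The receptive field on the input at this output position is [2 / 7 / 9]. Elementwise product with the kernel and sum: 2·-1 + 7·1 + 9·-1.

-4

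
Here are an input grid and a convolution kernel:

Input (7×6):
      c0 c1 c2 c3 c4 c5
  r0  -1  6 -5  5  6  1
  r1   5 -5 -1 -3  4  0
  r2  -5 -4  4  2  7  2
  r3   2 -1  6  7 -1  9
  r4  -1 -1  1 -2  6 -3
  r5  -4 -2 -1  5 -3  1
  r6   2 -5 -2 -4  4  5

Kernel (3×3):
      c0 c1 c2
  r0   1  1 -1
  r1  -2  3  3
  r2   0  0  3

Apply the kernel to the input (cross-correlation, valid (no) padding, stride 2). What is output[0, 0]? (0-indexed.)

The receptive field on the input at this output position is [-1 6 -5 / 5 -5 -1 / -5 -4 4]. Elementwise product with the kernel and sum: -1·1 + 6·1 + -5·-1 + 5·-2 + -5·3 + -1·3 + 4·3.

-6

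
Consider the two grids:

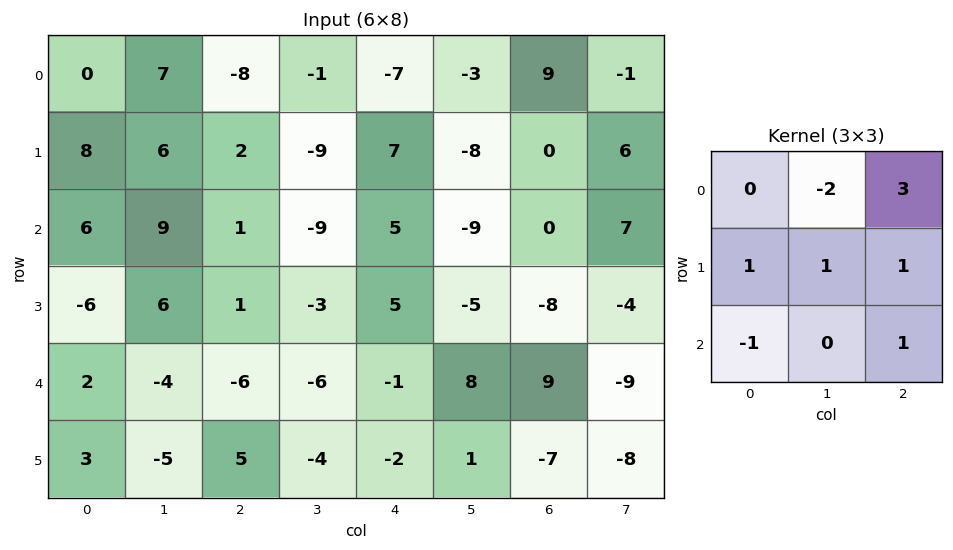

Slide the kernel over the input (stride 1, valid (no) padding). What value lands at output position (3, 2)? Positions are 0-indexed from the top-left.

1

The receptive field on the input at this output position is [1 -3 5 / -6 -6 -1 / 5 -4 -2]. Elementwise product with the kernel and sum: -3·-2 + 5·3 + -6·1 + -6·1 + -1·1 + 5·-1 + -2·1.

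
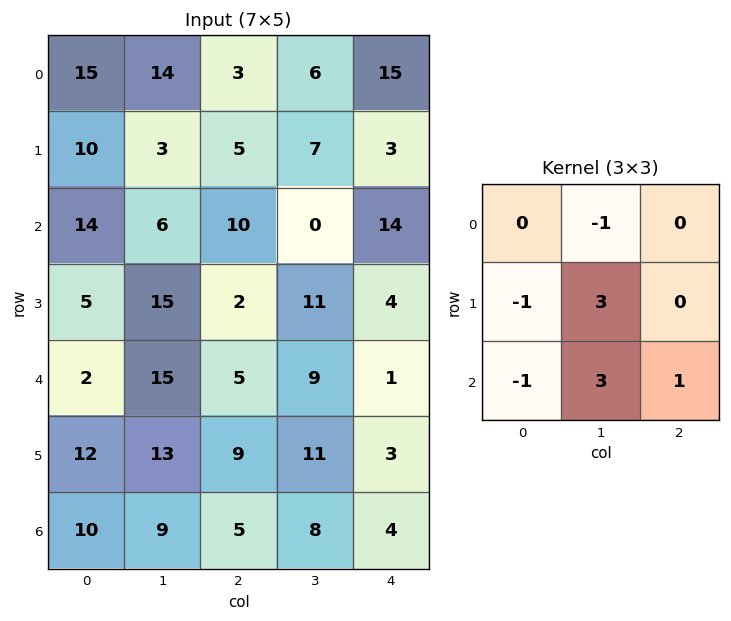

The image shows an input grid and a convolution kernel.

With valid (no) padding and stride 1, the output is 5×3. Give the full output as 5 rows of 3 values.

-1 33 14
43 21 18
82 -10 54
64 23 38
34 23 38

Output[0,0]: The receptive field on the input at this output position is [15 14 3 / 10 3 5 / 14 6 10]. Elementwise product with the kernel and sum: 14·-1 + 10·-1 + 3·3 + 14·-1 + 6·3 + 10·1.
Output[0,1]: The receptive field on the input at this output position is [14 3 6 / 3 5 7 / 6 10 0]. Elementwise product with the kernel and sum: 3·-1 + 3·-1 + 5·3 + 6·-1 + 10·3 + 0·1.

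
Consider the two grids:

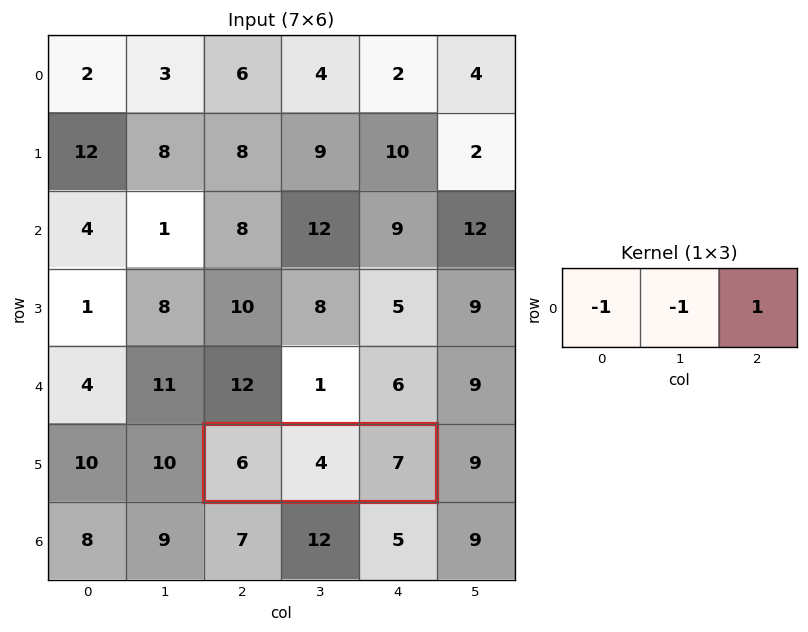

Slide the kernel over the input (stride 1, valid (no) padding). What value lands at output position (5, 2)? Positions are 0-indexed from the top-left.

-3

The receptive field on the input at this output position is [6 4 7]. Elementwise product with the kernel and sum: 6·-1 + 4·-1 + 7·1.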